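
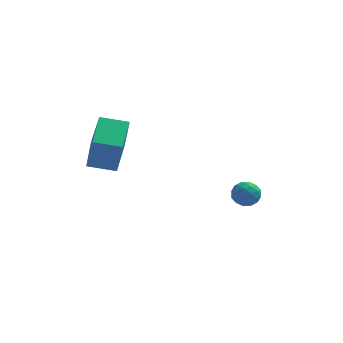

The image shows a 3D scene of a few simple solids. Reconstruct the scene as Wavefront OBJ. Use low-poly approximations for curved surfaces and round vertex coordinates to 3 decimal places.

v -4.236 -3.582 0.33
v -3.901 -4.252 2.292
v -4.098 -1.687 0.954
v -3.763 -2.357 2.916
v -2.837 -3.603 0.084
v -2.502 -4.273 2.046
v -2.699 -1.708 0.708
v -2.364 -2.378 2.67
v 2.777 1.368 -3.676
v 3.378 1.073 -3.26
v 2.422 0.187 -4
v 3.023 -0.108 -3.584
v 2.418 0.235 -3.213
v 2.637 0.965 -3.013
v 3.163 0.295 -4.247
v 3.382 1.025 -4.047
v 3.617 0.41 -3.613
v 3.156 0.373 -2.974
v 2.644 0.887 -4.286
v 2.183 0.85 -3.647
v 3.109 1.325 -3.439
v 2.691 -0.065 -3.821
v 2.335 0.137 -3.603
v 2.689 -0.036 -3.358
v 2.673 1.261 -3.294
v 3.027 1.088 -3.049
v 2.462 0.595 -3.022
v 2.773 0.172 -4.211
v 3.127 -0.001 -3.966
v 3.111 1.296 -3.902
v 3.465 1.123 -3.657
v 3.338 0.665 -4.238
v 3.602 0.761 -3.402
v 3.394 0.067 -3.593
v 3.476 0.304 -3.983
v 3.605 0.733 -3.865
v 3.332 0.739 -3.027
v 3.123 0.045 -3.217
v 2.767 0.247 -2.999
v 2.896 0.676 -2.881
v 3.472 0.349 -3.234
v 2.677 1.215 -4.043
v 2.468 0.521 -4.233
v 2.904 0.584 -4.379
v 3.033 1.013 -4.261
v 2.406 1.193 -3.667
v 2.198 0.499 -3.858
v 2.195 0.527 -3.395
v 2.324 0.956 -3.277
v 2.328 0.911 -4.026
f 2 4 1
f 5 2 1
f 1 4 3
f 3 5 1
f 2 8 4
f 6 2 5
f 6 8 2
f 4 8 3
f 7 5 3
f 3 8 7
f 7 6 5
f 8 6 7
f 9 46 25
f 46 20 49
f 25 49 14
f 46 49 25
f 9 25 21
f 25 14 26
f 21 26 10
f 25 26 21
f 9 21 30
f 21 10 31
f 30 31 16
f 21 31 30
f 9 30 42
f 30 16 45
f 42 45 19
f 30 45 42
f 9 42 46
f 42 19 50
f 46 50 20
f 42 50 46
f 10 26 37
f 26 14 40
f 37 40 18
f 26 40 37
f 14 49 27
f 49 20 48
f 27 48 13
f 49 48 27
f 20 50 47
f 50 19 43
f 47 43 11
f 50 43 47
f 19 45 44
f 45 16 32
f 44 32 15
f 45 32 44
f 16 31 36
f 31 10 33
f 36 33 17
f 31 33 36
f 12 38 24
f 38 18 39
f 24 39 13
f 38 39 24
f 12 24 22
f 24 13 23
f 22 23 11
f 24 23 22
f 12 22 29
f 22 11 28
f 29 28 15
f 22 28 29
f 12 29 34
f 29 15 35
f 34 35 17
f 29 35 34
f 12 34 38
f 34 17 41
f 38 41 18
f 34 41 38
f 13 39 27
f 39 18 40
f 27 40 14
f 39 40 27
f 11 23 47
f 23 13 48
f 47 48 20
f 23 48 47
f 15 28 44
f 28 11 43
f 44 43 19
f 28 43 44
f 17 35 36
f 35 15 32
f 36 32 16
f 35 32 36
f 18 41 37
f 41 17 33
f 37 33 10
f 41 33 37



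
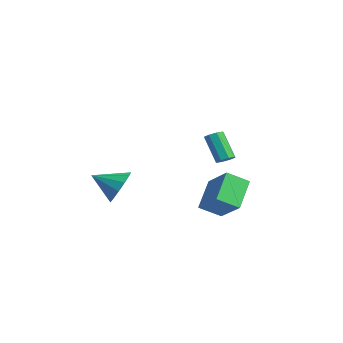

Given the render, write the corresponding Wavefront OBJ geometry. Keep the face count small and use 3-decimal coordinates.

v -2.892 -2.382 -0.563
v -2.039 -2.511 0.087
v -3.648 -3.618 0.183
v -2.409 -2.116 0.366
v -2.933 -1.806 0.349
v -3.443 -1.679 0.044
v -3.778 -1.775 -0.455
v -3.832 -2.063 -0.988
v -3.588 -2.453 -1.386
v -3.122 -2.821 -1.523
v -2.584 -3.049 -1.355
v -2.143 -3.065 -0.936
v -1.94 -2.864 -0.398
v 3.754 0.133 3.215
v 4.045 -0.248 3.356
v 3.157 -0.434 4.686
v 2.866 -0.053 4.545
v 4.171 0.088 3.488
v 3.283 -0.098 4.817
v 4.053 0.451 3.459
v 3.164 0.265 4.789
v 3.76 0.628 3.288
v 2.871 0.441 4.618
v 3.463 0.514 3.074
v 2.575 0.328 4.404
v 3.337 0.178 2.943
v 2.449 -0.008 4.272
v 3.456 -0.185 2.971
v 2.567 -0.371 4.301
v 3.749 -0.361 3.142
v 2.86 -0.548 4.472
v 1.454 -0.178 -0.668
v 0.464 0.82 0.535
v 1.761 0.891 -1.302
v 0.771 1.888 -0.099
v 3.009 0.032 0.439
v 2.019 1.029 1.642
v 3.316 1.1 -0.195
v 2.326 2.098 1.008
f 2 1 4
f 2 4 3
f 4 1 5
f 4 5 3
f 5 1 6
f 5 6 3
f 6 1 7
f 6 7 3
f 7 1 8
f 7 8 3
f 8 1 9
f 8 9 3
f 9 1 10
f 9 10 3
f 10 1 11
f 10 11 3
f 11 1 12
f 11 12 3
f 12 1 13
f 12 13 3
f 13 1 2
f 13 2 3
f 15 14 18
f 15 18 16
f 16 18 19
f 16 19 17
f 18 14 20
f 18 20 19
f 19 20 21
f 19 21 17
f 20 14 22
f 20 22 21
f 21 22 23
f 21 23 17
f 22 14 24
f 22 24 23
f 23 24 25
f 23 25 17
f 24 14 26
f 24 26 25
f 25 26 27
f 25 27 17
f 26 14 28
f 26 28 27
f 27 28 29
f 27 29 17
f 28 14 30
f 28 30 29
f 29 30 31
f 29 31 17
f 30 14 15
f 30 15 31
f 31 15 16
f 31 16 17
f 33 35 32
f 36 33 32
f 32 35 34
f 34 36 32
f 33 39 35
f 37 33 36
f 37 39 33
f 35 39 34
f 38 36 34
f 34 39 38
f 38 37 36
f 39 37 38



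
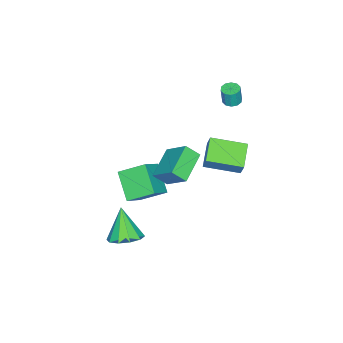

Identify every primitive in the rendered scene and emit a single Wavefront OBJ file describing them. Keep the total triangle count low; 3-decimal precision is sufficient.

v -1.01 2.259 1.049
v -0.689 2.631 2.044
v -1.916 4.173 0.624
v -1.595 4.546 1.619
v 0.435 2.794 0.381
v 0.756 3.167 1.376
v -0.471 4.709 -0.044
v -0.15 5.081 0.951
v -0.229 1.006 -0.279
v 0.11 0.265 0.445
v 0.102 2.439 1.031
v 0.442 1.699 1.755
v 1.678 1.201 -0.975
v 2.018 0.461 -0.251
v 2.01 2.635 0.335
v 2.349 1.894 1.059
v 0.476 -1.333 -4.887
v -0.576 -2.569 -3.651
v -0.189 0.122 -3.998
v -1.241 -1.114 -2.763
v 1.841 -1.386 -3.777
v 0.789 -2.622 -2.542
v 1.176 0.069 -2.889
v 0.124 -1.167 -1.653
v 4.28 0.016 -4.36
v 5.229 -0.485 -4.17
v 3.52 -0.736 -2.54
v 5.262 0.132 -3.901
v 4.919 0.705 -3.808
v 4.332 1.014 -3.925
v 3.726 0.942 -4.209
v 3.33 0.516 -4.549
v 3.298 -0.101 -4.818
v 3.64 -0.673 -4.911
v 4.227 -0.983 -4.794
v 4.834 -0.911 -4.511
v -3.272 2.596 3.339
v -2.756 2.835 3.294
v -2.633 2.783 4.436
v -3.148 2.544 4.481
v -2.993 3.093 3.331
v -2.869 3.041 4.473
v -3.336 3.161 3.371
v -3.213 3.11 4.514
v -3.655 3.014 3.399
v -3.531 2.962 4.541
v -3.827 2.706 3.404
v -3.704 2.655 4.546
v -3.787 2.357 3.384
v -3.664 2.305 4.526
v -3.551 2.099 3.347
v -3.427 2.047 4.489
v -3.207 2.03 3.306
v -3.084 1.979 4.449
v -2.889 2.178 3.279
v -2.765 2.126 4.421
v -2.716 2.485 3.274
v -2.593 2.434 4.416
f 2 4 1
f 5 2 1
f 1 4 3
f 3 5 1
f 2 8 4
f 6 2 5
f 6 8 2
f 4 8 3
f 7 5 3
f 3 8 7
f 7 6 5
f 8 6 7
f 10 12 9
f 13 10 9
f 9 12 11
f 11 13 9
f 10 16 12
f 14 10 13
f 14 16 10
f 12 16 11
f 15 13 11
f 11 16 15
f 15 14 13
f 16 14 15
f 18 20 17
f 21 18 17
f 17 20 19
f 19 21 17
f 18 24 20
f 22 18 21
f 22 24 18
f 20 24 19
f 23 21 19
f 19 24 23
f 23 22 21
f 24 22 23
f 26 25 28
f 26 28 27
f 28 25 29
f 28 29 27
f 29 25 30
f 29 30 27
f 30 25 31
f 30 31 27
f 31 25 32
f 31 32 27
f 32 25 33
f 32 33 27
f 33 25 34
f 33 34 27
f 34 25 35
f 34 35 27
f 35 25 36
f 35 36 27
f 36 25 26
f 36 26 27
f 38 37 41
f 38 41 39
f 39 41 42
f 39 42 40
f 41 37 43
f 41 43 42
f 42 43 44
f 42 44 40
f 43 37 45
f 43 45 44
f 44 45 46
f 44 46 40
f 45 37 47
f 45 47 46
f 46 47 48
f 46 48 40
f 47 37 49
f 47 49 48
f 48 49 50
f 48 50 40
f 49 37 51
f 49 51 50
f 50 51 52
f 50 52 40
f 51 37 53
f 51 53 52
f 52 53 54
f 52 54 40
f 53 37 55
f 53 55 54
f 54 55 56
f 54 56 40
f 55 37 57
f 55 57 56
f 56 57 58
f 56 58 40
f 57 37 38
f 57 38 58
f 58 38 39
f 58 39 40



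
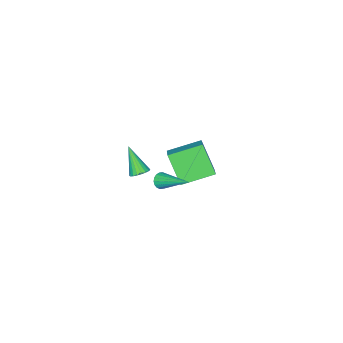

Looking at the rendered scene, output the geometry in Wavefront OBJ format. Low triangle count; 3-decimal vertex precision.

v 2.474 0.544 0.997
v 2.805 0.355 1.35
v 2.406 2.456 2.083
v 2.946 0.449 1.193
v 2.993 0.563 0.997
v 2.938 0.672 0.8
v 2.79 0.756 0.643
v 2.58 0.798 0.556
v 2.349 0.79 0.556
v 2.142 0.733 0.644
v 2.001 0.638 0.801
v 1.954 0.525 0.998
v 2.01 0.416 1.194
v 2.157 0.332 1.351
v 2.367 0.29 1.438
v 2.599 0.298 1.438
v 3.707 0.213 2.291
v 4.256 0.295 2.424
v 3.513 -0.793 3.709
v 4.15 0.474 2.537
v 3.968 0.609 2.607
v 3.741 0.675 2.623
v 3.508 0.661 2.581
v 3.31 0.57 2.489
v 3.18 0.417 2.363
v 3.142 0.229 2.224
v 3.201 0.038 2.097
v 3.348 -0.123 2.003
v 3.557 -0.225 1.959
v 3.792 -0.252 1.972
v 4.013 -0.198 2.041
v 4.18 -0.074 2.152
v 4.266 0.101 2.288
v -4.77 -3.394 -2.807
v -3.797 -2.39 -1.931
v -4.526 -2.141 -4.512
v -3.553 -1.137 -3.636
v -3.107 -4.503 -3.384
v -2.134 -3.499 -2.508
v -2.863 -3.25 -5.089
v -1.89 -2.246 -4.213
f 2 1 4
f 2 4 3
f 4 1 5
f 4 5 3
f 5 1 6
f 5 6 3
f 6 1 7
f 6 7 3
f 7 1 8
f 7 8 3
f 8 1 9
f 8 9 3
f 9 1 10
f 9 10 3
f 10 1 11
f 10 11 3
f 11 1 12
f 11 12 3
f 12 1 13
f 12 13 3
f 13 1 14
f 13 14 3
f 14 1 15
f 14 15 3
f 15 1 16
f 15 16 3
f 16 1 2
f 16 2 3
f 18 17 20
f 18 20 19
f 20 17 21
f 20 21 19
f 21 17 22
f 21 22 19
f 22 17 23
f 22 23 19
f 23 17 24
f 23 24 19
f 24 17 25
f 24 25 19
f 25 17 26
f 25 26 19
f 26 17 27
f 26 27 19
f 27 17 28
f 27 28 19
f 28 17 29
f 28 29 19
f 29 17 30
f 29 30 19
f 30 17 31
f 30 31 19
f 31 17 32
f 31 32 19
f 32 17 33
f 32 33 19
f 33 17 18
f 33 18 19
f 35 37 34
f 38 35 34
f 34 37 36
f 36 38 34
f 35 41 37
f 39 35 38
f 39 41 35
f 37 41 36
f 40 38 36
f 36 41 40
f 40 39 38
f 41 39 40



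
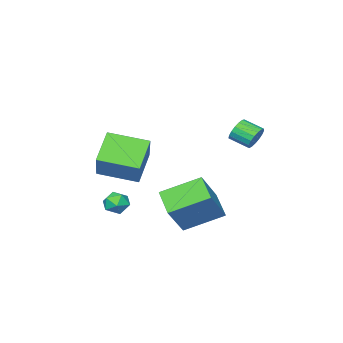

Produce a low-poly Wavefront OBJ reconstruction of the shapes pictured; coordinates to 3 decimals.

v 0.74 0.971 -1.94
v -0.665 2.247 -1.041
v 1.393 2.187 -2.645
v -0.012 3.463 -1.746
v 1.952 1.217 -0.394
v 0.547 2.493 0.505
v 2.605 2.433 -1.099
v 1.2 3.709 -0.2
v -2.935 2.562 1.971
v -2.727 2.881 2.522
v -2.417 1.958 2.94
v -2.625 1.638 2.389
v -3.032 2.808 2.586
v -2.722 1.885 3.005
v -3.315 2.678 2.51
v -3.005 1.755 2.928
v -3.511 2.522 2.31
v -3.201 1.599 2.729
v -3.575 2.374 2.033
v -3.265 1.451 2.451
v -3.493 2.27 1.741
v -3.183 1.347 2.159
v -3.282 2.232 1.502
v -2.972 1.309 1.92
v -2.992 2.27 1.37
v -2.682 1.347 1.789
v -2.689 2.375 1.376
v -2.379 1.452 1.795
v -2.443 2.522 1.518
v -2.132 1.599 1.937
v -2.309 2.678 1.764
v -1.998 1.755 2.183
v -2.318 2.808 2.057
v -2.008 1.885 2.476
v -2.469 2.881 2.331
v -2.159 1.958 2.749
v 1.213 -1.43 -2.219
v 1.92 -1.557 -2.117
v 1.02 -2.583 -2.323
v 1.727 -2.71 -2.221
v 1.32 -2.463 -1.673
v 1.439 -1.75 -1.609
v 1.501 -2.39 -2.831
v 1.62 -1.677 -2.767
v 2.098 -2.15 -2.495
v 1.986 -2.196 -1.78
v 0.954 -1.944 -2.66
v 0.842 -1.99 -1.945
v 0.281 -1.803 -1.156
v -0.93 -2.351 0.102
v 1.331 -0.654 0.355
v 0.12 -1.202 1.613
v 1.46 -3.438 -0.733
v 0.249 -3.986 0.525
v 2.51 -2.289 0.778
v 1.299 -2.837 2.036
f 2 4 1
f 5 2 1
f 1 4 3
f 3 5 1
f 2 8 4
f 6 2 5
f 6 8 2
f 4 8 3
f 7 5 3
f 3 8 7
f 7 6 5
f 8 6 7
f 10 9 13
f 10 13 11
f 11 13 14
f 11 14 12
f 13 9 15
f 13 15 14
f 14 15 16
f 14 16 12
f 15 9 17
f 15 17 16
f 16 17 18
f 16 18 12
f 17 9 19
f 17 19 18
f 18 19 20
f 18 20 12
f 19 9 21
f 19 21 20
f 20 21 22
f 20 22 12
f 21 9 23
f 21 23 22
f 22 23 24
f 22 24 12
f 23 9 25
f 23 25 24
f 24 25 26
f 24 26 12
f 25 9 27
f 25 27 26
f 26 27 28
f 26 28 12
f 27 9 29
f 27 29 28
f 28 29 30
f 28 30 12
f 29 9 31
f 29 31 30
f 30 31 32
f 30 32 12
f 31 9 33
f 31 33 32
f 32 33 34
f 32 34 12
f 33 9 35
f 33 35 34
f 34 35 36
f 34 36 12
f 35 9 10
f 35 10 36
f 36 10 11
f 36 11 12
f 37 48 42
f 37 42 38
f 37 38 44
f 37 44 47
f 37 47 48
f 38 42 46
f 42 48 41
f 48 47 39
f 47 44 43
f 44 38 45
f 40 46 41
f 40 41 39
f 40 39 43
f 40 43 45
f 40 45 46
f 41 46 42
f 39 41 48
f 43 39 47
f 45 43 44
f 46 45 38
f 50 52 49
f 53 50 49
f 49 52 51
f 51 53 49
f 50 56 52
f 54 50 53
f 54 56 50
f 52 56 51
f 55 53 51
f 51 56 55
f 55 54 53
f 56 54 55



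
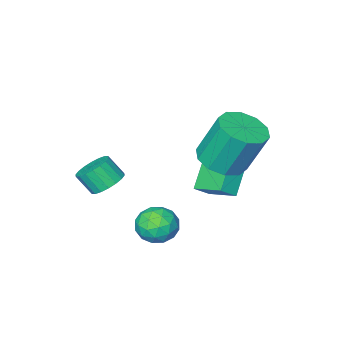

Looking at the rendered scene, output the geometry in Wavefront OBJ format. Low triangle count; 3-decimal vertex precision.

v 0.446 0.053 0.021
v 1.003 0.718 -0.075
v 1.177 -0.698 -0.925
v 1.734 -0.033 -1.021
v 1.718 -0.484 -0.274
v 1.266 -0.02 0.311
v 0.914 0.04 -1.311
v 0.462 0.504 -0.726
v 1.292 0.709 -0.898
v 1.789 0.386 -0.258
v 0.391 -0.366 -0.742
v 0.888 -0.689 -0.102
v 0.66 0.451 0.056
v 1.52 -0.431 -1.056
v 1.51 -0.696 -0.617
v 1.838 -0.306 -0.674
v 0.815 0.018 0.283
v 1.142 0.409 0.226
v 1.562 -0.298 0.109
v 1.038 -0.389 -1.226
v 1.365 0.002 -1.283
v 0.342 0.326 -0.326
v 0.67 0.716 -0.383
v 0.618 0.318 -1.109
v 1.158 0.837 -0.485
v 1.588 0.396 -1.041
v 1.106 0.438 -1.211
v 0.84 0.711 -0.867
v 1.45 0.647 -0.108
v 1.88 0.206 -0.664
v 1.87 -0.059 -0.225
v 1.604 0.214 0.119
v 1.62 0.642 -0.592
v 0.3 -0.186 -0.336
v 0.73 -0.627 -0.892
v 0.576 -0.194 -1.119
v 0.31 0.079 -0.775
v 0.592 -0.376 0.041
v 1.022 -0.817 -0.515
v 1.34 -0.691 -0.133
v 1.074 -0.418 0.211
v 0.56 -0.622 -0.408
v -2.675 -1.2 0.925
v -2.147 -0.299 0.746
v -2.657 0.382 2.677
v -3.185 -0.52 2.855
v -2.766 -0.212 0.552
v -3.277 0.469 2.483
v -3.351 -0.503 0.5
v -3.862 0.178 2.431
v -3.677 -1.06 0.61
v -4.188 -0.38 2.541
v -3.621 -1.671 0.84
v -4.131 -0.99 2.771
v -3.203 -2.102 1.103
v -3.713 -1.421 3.034
v -2.583 -2.189 1.297
v -3.094 -1.508 3.228
v -1.998 -1.898 1.349
v -2.509 -1.217 3.28
v -1.672 -1.34 1.239
v -2.183 -0.66 3.17
v -1.729 -0.73 1.009
v -2.239 -0.049 2.94
v 1.001 -3.37 -0.217
v 1.717 -3.137 -0.378
v 2.075 -3.676 0.436
v 1.359 -3.91 0.597
v 1.603 -2.893 -0.166
v 1.961 -3.432 0.648
v 1.37 -2.744 0.036
v 1.728 -3.283 0.85
v 1.063 -2.718 0.187
v 1.421 -3.257 1.002
v 0.745 -2.822 0.259
v 1.103 -3.361 1.073
v 0.477 -3.035 0.236
v 0.835 -3.574 1.05
v 0.313 -3.313 0.124
v 0.671 -3.853 0.938
v 0.285 -3.604 -0.056
v 0.643 -4.143 0.758
v 0.399 -3.848 -0.268
v 0.757 -4.387 0.546
v 0.632 -3.997 -0.47
v 0.99 -4.536 0.344
v 0.939 -4.023 -0.622
v 1.297 -4.562 0.193
v 1.257 -3.919 -0.693
v 1.615 -4.458 0.121
v 1.525 -3.706 -0.67
v 1.883 -4.245 0.144
v 1.689 -3.427 -0.558
v 2.047 -3.967 0.256
v -3.705 -2.833 -0.843
v -3.037 -2.92 -0.325
v -3.967 -1.448 -0.273
v -3.299 -1.535 0.245
v -2.921 -2.305 -1.765
v -2.253 -2.392 -1.247
v -3.183 -0.92 -1.195
v -2.515 -1.007 -0.677
f 1 38 17
f 38 12 41
f 17 41 6
f 38 41 17
f 1 17 13
f 17 6 18
f 13 18 2
f 17 18 13
f 1 13 22
f 13 2 23
f 22 23 8
f 13 23 22
f 1 22 34
f 22 8 37
f 34 37 11
f 22 37 34
f 1 34 38
f 34 11 42
f 38 42 12
f 34 42 38
f 2 18 29
f 18 6 32
f 29 32 10
f 18 32 29
f 6 41 19
f 41 12 40
f 19 40 5
f 41 40 19
f 12 42 39
f 42 11 35
f 39 35 3
f 42 35 39
f 11 37 36
f 37 8 24
f 36 24 7
f 37 24 36
f 8 23 28
f 23 2 25
f 28 25 9
f 23 25 28
f 4 30 16
f 30 10 31
f 16 31 5
f 30 31 16
f 4 16 14
f 16 5 15
f 14 15 3
f 16 15 14
f 4 14 21
f 14 3 20
f 21 20 7
f 14 20 21
f 4 21 26
f 21 7 27
f 26 27 9
f 21 27 26
f 4 26 30
f 26 9 33
f 30 33 10
f 26 33 30
f 5 31 19
f 31 10 32
f 19 32 6
f 31 32 19
f 3 15 39
f 15 5 40
f 39 40 12
f 15 40 39
f 7 20 36
f 20 3 35
f 36 35 11
f 20 35 36
f 9 27 28
f 27 7 24
f 28 24 8
f 27 24 28
f 10 33 29
f 33 9 25
f 29 25 2
f 33 25 29
f 44 43 47
f 44 47 45
f 45 47 48
f 45 48 46
f 47 43 49
f 47 49 48
f 48 49 50
f 48 50 46
f 49 43 51
f 49 51 50
f 50 51 52
f 50 52 46
f 51 43 53
f 51 53 52
f 52 53 54
f 52 54 46
f 53 43 55
f 53 55 54
f 54 55 56
f 54 56 46
f 55 43 57
f 55 57 56
f 56 57 58
f 56 58 46
f 57 43 59
f 57 59 58
f 58 59 60
f 58 60 46
f 59 43 61
f 59 61 60
f 60 61 62
f 60 62 46
f 61 43 63
f 61 63 62
f 62 63 64
f 62 64 46
f 63 43 44
f 63 44 64
f 64 44 45
f 64 45 46
f 66 65 69
f 66 69 67
f 67 69 70
f 67 70 68
f 69 65 71
f 69 71 70
f 70 71 72
f 70 72 68
f 71 65 73
f 71 73 72
f 72 73 74
f 72 74 68
f 73 65 75
f 73 75 74
f 74 75 76
f 74 76 68
f 75 65 77
f 75 77 76
f 76 77 78
f 76 78 68
f 77 65 79
f 77 79 78
f 78 79 80
f 78 80 68
f 79 65 81
f 79 81 80
f 80 81 82
f 80 82 68
f 81 65 83
f 81 83 82
f 82 83 84
f 82 84 68
f 83 65 85
f 83 85 84
f 84 85 86
f 84 86 68
f 85 65 87
f 85 87 86
f 86 87 88
f 86 88 68
f 87 65 89
f 87 89 88
f 88 89 90
f 88 90 68
f 89 65 91
f 89 91 90
f 90 91 92
f 90 92 68
f 91 65 93
f 91 93 92
f 92 93 94
f 92 94 68
f 93 65 66
f 93 66 94
f 94 66 67
f 94 67 68
f 96 98 95
f 99 96 95
f 95 98 97
f 97 99 95
f 96 102 98
f 100 96 99
f 100 102 96
f 98 102 97
f 101 99 97
f 97 102 101
f 101 100 99
f 102 100 101



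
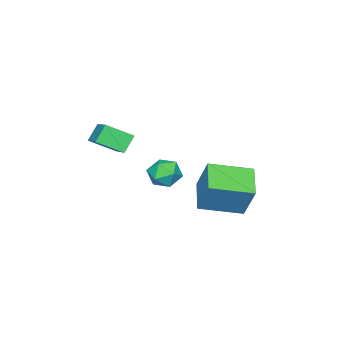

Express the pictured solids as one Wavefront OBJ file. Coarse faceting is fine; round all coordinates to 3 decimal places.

v -2.793 0.756 -2.101
v -2.498 1.511 -0.494
v -4.074 2.174 -2.533
v -3.779 2.93 -0.926
v -1.641 1.61 -2.714
v -1.346 2.366 -1.107
v -2.922 3.029 -3.146
v -2.627 3.784 -1.539
v 1.001 -0.457 1.158
v 0.42 -0.406 1.857
v 1.979 0.713 1.886
v 1.399 0.763 2.585
v 1.641 -1.363 1.755
v 1.061 -1.313 2.454
v 2.62 -0.194 2.483
v 2.039 -0.143 3.182
v -2.787 -0.375 -1.465
v -2.403 -0.002 -0.857
v -1.637 -0.618 -2.043
v -1.253 -0.245 -1.435
v -1.623 -0.954 -1.306
v -2.334 -0.803 -0.949
v -1.706 0.183 -1.951
v -2.417 0.334 -1.594
v -1.735 0.343 -1.158
v -1.683 -0.359 -0.759
v -2.357 -0.261 -2.141
v -2.305 -0.963 -1.742
f 2 4 1
f 5 2 1
f 1 4 3
f 3 5 1
f 2 8 4
f 6 2 5
f 6 8 2
f 4 8 3
f 7 5 3
f 3 8 7
f 7 6 5
f 8 6 7
f 10 12 9
f 13 10 9
f 9 12 11
f 11 13 9
f 10 16 12
f 14 10 13
f 14 16 10
f 12 16 11
f 15 13 11
f 11 16 15
f 15 14 13
f 16 14 15
f 17 28 22
f 17 22 18
f 17 18 24
f 17 24 27
f 17 27 28
f 18 22 26
f 22 28 21
f 28 27 19
f 27 24 23
f 24 18 25
f 20 26 21
f 20 21 19
f 20 19 23
f 20 23 25
f 20 25 26
f 21 26 22
f 19 21 28
f 23 19 27
f 25 23 24
f 26 25 18



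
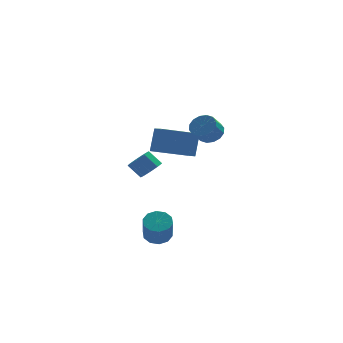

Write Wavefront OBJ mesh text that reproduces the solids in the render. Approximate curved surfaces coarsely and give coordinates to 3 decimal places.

v 3.657 -0.458 2.007
v 4.327 -0.887 2.097
v 3.852 -1.471 2.843
v 3.183 -1.042 2.753
v 4.363 -0.574 2.365
v 3.888 -1.158 3.112
v 4.211 -0.229 2.537
v 3.736 -0.813 3.284
v 3.91 0.054 2.567
v 3.435 -0.53 3.314
v 3.541 0.2 2.447
v 3.067 -0.384 3.194
v 3.204 0.169 2.209
v 2.729 -0.415 2.956
v 2.988 -0.029 1.917
v 2.513 -0.613 2.663
v 2.952 -0.342 1.648
v 2.477 -0.926 2.395
v 3.104 -0.687 1.476
v 2.629 -1.271 2.223
v 3.405 -0.97 1.446
v 2.93 -1.554 2.193
v 3.773 -1.116 1.566
v 3.299 -1.7 2.313
v 4.111 -1.085 1.804
v 3.636 -1.669 2.551
v 0.647 3.584 -2.503
v 1.231 3.52 -1.96
v 0.518 3.831 -1.155
v -0.067 3.896 -1.697
v 1.221 4.027 -2.165
v 0.508 4.338 -1.36
v 0.942 4.327 -2.528
v 0.229 4.639 -1.723
v 0.525 4.28 -2.879
v -0.188 4.591 -2.074
v 0.165 3.907 -3.054
v -0.548 4.218 -2.248
v 0.03 3.383 -2.971
v -0.683 3.694 -2.165
v 0.183 2.953 -2.669
v -0.53 3.265 -1.863
v 0.554 2.819 -2.289
v -0.159 3.13 -1.483
v 0.968 3.043 -2.009
v 0.254 3.354 -1.204
v 0.751 -0.486 0.656
v 1.023 0.13 2.085
v 0.454 0.649 0.224
v 0.726 1.264 1.653
v 2.854 -0.144 0.107
v 3.126 0.471 1.536
v 2.557 0.99 -0.325
v 2.829 1.606 1.104
v 0.714 -2.815 -4.437
v 1.456 -2.574 -4.26
v 1.428 -3.504 -2.885
v 0.686 -3.745 -3.063
v 1.138 -2.257 -4.052
v 1.111 -3.187 -2.677
v 0.658 -2.153 -3.991
v 0.631 -3.083 -2.616
v 0.2 -2.302 -4.101
v 0.173 -3.232 -2.726
v -0.062 -2.647 -4.339
v -0.09 -3.577 -2.964
v -0.028 -3.056 -4.615
v -0.056 -3.986 -3.24
v 0.289 -3.373 -4.823
v 0.262 -4.303 -3.448
v 0.769 -3.477 -4.884
v 0.742 -4.407 -3.509
v 1.227 -3.328 -4.774
v 1.2 -4.258 -3.399
v 1.49 -2.983 -4.536
v 1.462 -3.913 -3.161
f 2 1 5
f 2 5 3
f 3 5 6
f 3 6 4
f 5 1 7
f 5 7 6
f 6 7 8
f 6 8 4
f 7 1 9
f 7 9 8
f 8 9 10
f 8 10 4
f 9 1 11
f 9 11 10
f 10 11 12
f 10 12 4
f 11 1 13
f 11 13 12
f 12 13 14
f 12 14 4
f 13 1 15
f 13 15 14
f 14 15 16
f 14 16 4
f 15 1 17
f 15 17 16
f 16 17 18
f 16 18 4
f 17 1 19
f 17 19 18
f 18 19 20
f 18 20 4
f 19 1 21
f 19 21 20
f 20 21 22
f 20 22 4
f 21 1 23
f 21 23 22
f 22 23 24
f 22 24 4
f 23 1 25
f 23 25 24
f 24 25 26
f 24 26 4
f 25 1 2
f 25 2 26
f 26 2 3
f 26 3 4
f 28 27 31
f 28 31 29
f 29 31 32
f 29 32 30
f 31 27 33
f 31 33 32
f 32 33 34
f 32 34 30
f 33 27 35
f 33 35 34
f 34 35 36
f 34 36 30
f 35 27 37
f 35 37 36
f 36 37 38
f 36 38 30
f 37 27 39
f 37 39 38
f 38 39 40
f 38 40 30
f 39 27 41
f 39 41 40
f 40 41 42
f 40 42 30
f 41 27 43
f 41 43 42
f 42 43 44
f 42 44 30
f 43 27 45
f 43 45 44
f 44 45 46
f 44 46 30
f 45 27 28
f 45 28 46
f 46 28 29
f 46 29 30
f 48 50 47
f 51 48 47
f 47 50 49
f 49 51 47
f 48 54 50
f 52 48 51
f 52 54 48
f 50 54 49
f 53 51 49
f 49 54 53
f 53 52 51
f 54 52 53
f 56 55 59
f 56 59 57
f 57 59 60
f 57 60 58
f 59 55 61
f 59 61 60
f 60 61 62
f 60 62 58
f 61 55 63
f 61 63 62
f 62 63 64
f 62 64 58
f 63 55 65
f 63 65 64
f 64 65 66
f 64 66 58
f 65 55 67
f 65 67 66
f 66 67 68
f 66 68 58
f 67 55 69
f 67 69 68
f 68 69 70
f 68 70 58
f 69 55 71
f 69 71 70
f 70 71 72
f 70 72 58
f 71 55 73
f 71 73 72
f 72 73 74
f 72 74 58
f 73 55 75
f 73 75 74
f 74 75 76
f 74 76 58
f 75 55 56
f 75 56 76
f 76 56 57
f 76 57 58



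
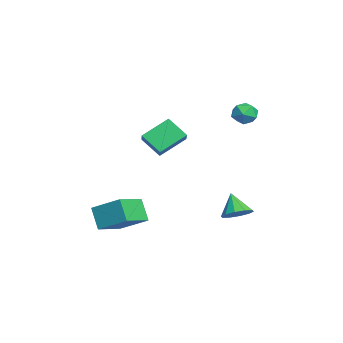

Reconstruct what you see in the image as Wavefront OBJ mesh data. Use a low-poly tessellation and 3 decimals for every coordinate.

v -2.559 -1.922 0.432
v -3.077 -0.708 1.3
v -2.072 -1.103 -0.423
v -2.589 0.111 0.446
v -1.591 -1.911 0.994
v -2.108 -0.697 1.863
v -1.103 -1.092 0.14
v -1.621 0.122 1.008
v 2.221 2.222 -2.421
v 2.701 1.683 -2.256
v 1.579 1.958 -1.419
v 2.849 2.069 -2.06
v 2.756 2.514 -2.002
v 2.46 2.846 -2.104
v 2.072 2.941 -2.328
v 1.742 2.76 -2.587
v 1.594 2.374 -2.783
v 1.686 1.93 -2.841
v 1.983 1.597 -2.739
v 2.37 1.503 -2.515
v -2.106 2.802 2.225
v -1.59 3.073 1.829
v -1.33 2.327 2.911
v -0.814 2.598 2.515
v -1.219 3.023 2.905
v -1.698 3.316 2.481
v -1.222 2.084 2.259
v -1.701 2.377 1.835
v -1.044 2.629 1.85
v -1.042 3.209 2.249
v -1.878 2.191 2.491
v -1.876 2.771 2.89
v 0.578 -3.177 -2.642
v 1.782 -4.109 -2.186
v 1.251 -1.932 -1.875
v 2.456 -2.864 -1.419
v 1.204 -2.876 -3.681
v 2.409 -3.808 -3.225
v 1.878 -1.631 -2.914
v 3.082 -2.563 -2.458
f 2 4 1
f 5 2 1
f 1 4 3
f 3 5 1
f 2 8 4
f 6 2 5
f 6 8 2
f 4 8 3
f 7 5 3
f 3 8 7
f 7 6 5
f 8 6 7
f 10 9 12
f 10 12 11
f 12 9 13
f 12 13 11
f 13 9 14
f 13 14 11
f 14 9 15
f 14 15 11
f 15 9 16
f 15 16 11
f 16 9 17
f 16 17 11
f 17 9 18
f 17 18 11
f 18 9 19
f 18 19 11
f 19 9 20
f 19 20 11
f 20 9 10
f 20 10 11
f 21 32 26
f 21 26 22
f 21 22 28
f 21 28 31
f 21 31 32
f 22 26 30
f 26 32 25
f 32 31 23
f 31 28 27
f 28 22 29
f 24 30 25
f 24 25 23
f 24 23 27
f 24 27 29
f 24 29 30
f 25 30 26
f 23 25 32
f 27 23 31
f 29 27 28
f 30 29 22
f 34 36 33
f 37 34 33
f 33 36 35
f 35 37 33
f 34 40 36
f 38 34 37
f 38 40 34
f 36 40 35
f 39 37 35
f 35 40 39
f 39 38 37
f 40 38 39



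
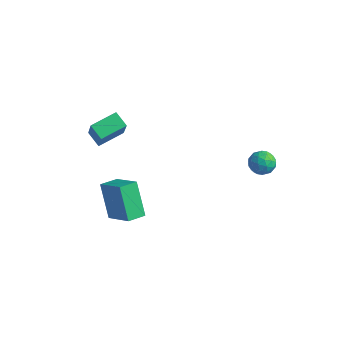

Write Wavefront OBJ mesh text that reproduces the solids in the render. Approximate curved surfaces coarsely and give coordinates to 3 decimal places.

v -2.467 -3.523 -4.293
v -3.464 -3.017 -2.599
v -2.242 -2.561 -4.448
v -3.239 -2.055 -2.753
v -0.961 -3.725 -3.347
v -1.958 -3.219 -1.652
v -0.736 -2.763 -3.501
v -1.733 -2.257 -1.807
v 2.76 2.529 -0.541
v 3.164 2.06 -0.939
v 2.336 1.62 0.099
v 2.74 1.151 -0.299
v 3.069 1.62 0.163
v 3.332 2.182 -0.233
v 2.168 1.498 -0.607
v 2.431 2.06 -1.003
v 2.798 1.423 -0.98
v 3.355 1.498 -0.504
v 2.145 2.182 -0.336
v 2.702 2.257 0.14
v 3 2.375 -0.796
v 2.5 1.305 -0.044
v 2.694 1.581 0.228
v 2.931 1.305 -0.006
v 3.098 2.446 -0.381
v 3.335 2.17 -0.615
v 3.279 1.911 0.032
v 2.165 1.51 -0.225
v 2.402 1.234 -0.459
v 2.569 2.375 -0.834
v 2.806 2.099 -1.068
v 2.221 1.769 -0.872
v 3.022 1.724 -1.055
v 2.772 1.19 -0.678
v 2.437 1.394 -0.859
v 2.591 1.724 -1.092
v 3.349 1.769 -0.775
v 3.099 1.234 -0.399
v 3.293 1.509 -0.127
v 3.447 1.84 -0.36
v 3.134 1.394 -0.799
v 2.401 2.446 -0.441
v 2.151 1.911 -0.065
v 2.053 1.84 -0.48
v 2.207 2.171 -0.713
v 2.728 2.49 -0.162
v 2.478 1.956 0.215
v 2.909 1.956 0.252
v 3.063 2.286 0.019
v 2.366 2.286 -0.041
v -3.924 -2.566 -0.112
v -4.72 -2.436 0.351
v -3.509 -1.206 0.219
v -4.305 -1.076 0.682
v -3.155 -3.164 1.378
v -3.951 -3.034 1.841
v -2.74 -1.804 1.709
v -3.536 -1.674 2.172
f 2 4 1
f 5 2 1
f 1 4 3
f 3 5 1
f 2 8 4
f 6 2 5
f 6 8 2
f 4 8 3
f 7 5 3
f 3 8 7
f 7 6 5
f 8 6 7
f 9 46 25
f 46 20 49
f 25 49 14
f 46 49 25
f 9 25 21
f 25 14 26
f 21 26 10
f 25 26 21
f 9 21 30
f 21 10 31
f 30 31 16
f 21 31 30
f 9 30 42
f 30 16 45
f 42 45 19
f 30 45 42
f 9 42 46
f 42 19 50
f 46 50 20
f 42 50 46
f 10 26 37
f 26 14 40
f 37 40 18
f 26 40 37
f 14 49 27
f 49 20 48
f 27 48 13
f 49 48 27
f 20 50 47
f 50 19 43
f 47 43 11
f 50 43 47
f 19 45 44
f 45 16 32
f 44 32 15
f 45 32 44
f 16 31 36
f 31 10 33
f 36 33 17
f 31 33 36
f 12 38 24
f 38 18 39
f 24 39 13
f 38 39 24
f 12 24 22
f 24 13 23
f 22 23 11
f 24 23 22
f 12 22 29
f 22 11 28
f 29 28 15
f 22 28 29
f 12 29 34
f 29 15 35
f 34 35 17
f 29 35 34
f 12 34 38
f 34 17 41
f 38 41 18
f 34 41 38
f 13 39 27
f 39 18 40
f 27 40 14
f 39 40 27
f 11 23 47
f 23 13 48
f 47 48 20
f 23 48 47
f 15 28 44
f 28 11 43
f 44 43 19
f 28 43 44
f 17 35 36
f 35 15 32
f 36 32 16
f 35 32 36
f 18 41 37
f 41 17 33
f 37 33 10
f 41 33 37
f 52 54 51
f 55 52 51
f 51 54 53
f 53 55 51
f 52 58 54
f 56 52 55
f 56 58 52
f 54 58 53
f 57 55 53
f 53 58 57
f 57 56 55
f 58 56 57



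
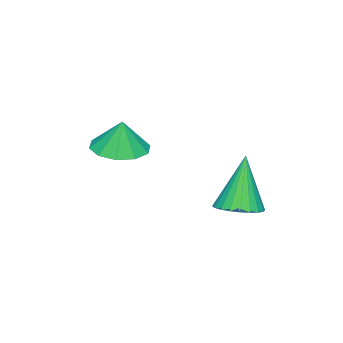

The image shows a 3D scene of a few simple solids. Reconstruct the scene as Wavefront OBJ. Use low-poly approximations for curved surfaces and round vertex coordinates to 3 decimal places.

v -1.454 0.408 -1.434
v -0.61 0.816 -1.593
v -1.326 0.592 -0.286
v -1.021 1.235 -1.614
v -1.597 1.338 -1.567
v -2.118 1.086 -1.469
v -2.386 0.575 -1.357
v -2.297 0.001 -1.275
v -1.886 -0.418 -1.254
v -1.31 -0.521 -1.302
v -0.789 -0.27 -1.4
v -0.522 0.241 -1.511
v -2.87 3.784 -3.824
v -2.457 3.093 -3.738
v -3.41 3.716 -1.796
v -2.234 3.306 -3.671
v -2.108 3.593 -3.628
v -2.097 3.908 -3.614
v -2.205 4.205 -3.633
v -2.413 4.438 -3.68
v -2.691 4.571 -3.75
v -2.996 4.584 -3.831
v -3.282 4.476 -3.911
v -3.506 4.262 -3.977
v -3.632 3.976 -4.021
v -3.642 3.66 -4.034
v -3.535 3.364 -4.016
v -3.327 3.131 -3.968
v -3.048 2.998 -3.898
v -2.743 2.984 -3.817
f 2 1 4
f 2 4 3
f 4 1 5
f 4 5 3
f 5 1 6
f 5 6 3
f 6 1 7
f 6 7 3
f 7 1 8
f 7 8 3
f 8 1 9
f 8 9 3
f 9 1 10
f 9 10 3
f 10 1 11
f 10 11 3
f 11 1 12
f 11 12 3
f 12 1 2
f 12 2 3
f 14 13 16
f 14 16 15
f 16 13 17
f 16 17 15
f 17 13 18
f 17 18 15
f 18 13 19
f 18 19 15
f 19 13 20
f 19 20 15
f 20 13 21
f 20 21 15
f 21 13 22
f 21 22 15
f 22 13 23
f 22 23 15
f 23 13 24
f 23 24 15
f 24 13 25
f 24 25 15
f 25 13 26
f 25 26 15
f 26 13 27
f 26 27 15
f 27 13 28
f 27 28 15
f 28 13 29
f 28 29 15
f 29 13 30
f 29 30 15
f 30 13 14
f 30 14 15



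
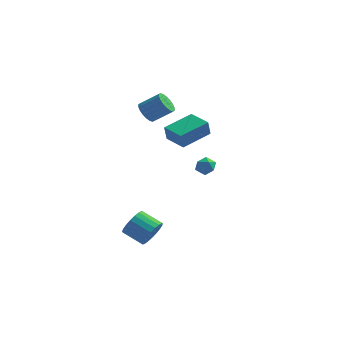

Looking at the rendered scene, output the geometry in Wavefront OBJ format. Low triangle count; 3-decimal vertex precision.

v -4.493 1.803 3.243
v -4.016 1.839 2.601
v -2.831 2.112 3.496
v -3.307 2.077 4.137
v -4.123 2.177 2.639
v -2.938 2.45 3.534
v -4.303 2.44 2.797
v -3.118 2.713 3.692
v -4.521 2.578 3.043
v -3.335 2.851 3.938
v -4.733 2.562 3.329
v -3.547 2.835 4.224
v -4.897 2.396 3.597
v -3.712 2.669 4.492
v -4.981 2.112 3.796
v -3.796 2.385 4.69
v -4.969 1.768 3.884
v -3.784 2.041 4.779
v -4.862 1.43 3.846
v -3.677 1.703 4.741
v -4.682 1.167 3.688
v -3.497 1.44 4.583
v -4.465 1.029 3.442
v -3.279 1.302 4.337
v -4.253 1.045 3.156
v -3.067 1.318 4.051
v -4.088 1.211 2.888
v -2.903 1.484 3.783
v -4.004 1.495 2.69
v -2.819 1.768 3.584
v -0.101 -1.374 0.698
v 0.577 -1.4 0.781
v -0.237 -1.94 1.639
v 0.441 -1.966 1.722
v 0.112 -1.37 1.784
v 0.196 -1.021 1.202
v 0.144 -2.319 1.218
v 0.228 -1.97 0.636
v 0.729 -1.984 1.102
v 0.708 -1.397 1.452
v -0.368 -1.943 0.968
v -0.389 -1.356 1.318
v -2.616 -2.945 -4.189
v -2.199 -2.307 -3.605
v -3.507 -2.037 -2.967
v -3.924 -2.675 -3.551
v -2.304 -2.079 -3.916
v -3.612 -1.809 -3.277
v -2.463 -2.001 -4.274
v -3.77 -1.731 -3.635
v -2.648 -2.086 -4.617
v -3.956 -1.816 -3.978
v -2.828 -2.32 -4.886
v -4.135 -2.05 -4.248
v -2.971 -2.661 -5.035
v -4.278 -2.391 -4.397
v -3.053 -3.052 -5.038
v -4.36 -2.782 -4.399
v -3.059 -3.424 -4.894
v -4.367 -3.154 -4.255
v -2.989 -3.713 -4.628
v -4.296 -3.444 -3.989
v -2.854 -3.87 -4.286
v -4.162 -3.6 -3.647
v -2.678 -3.866 -3.928
v -3.986 -3.597 -3.289
v -2.492 -3.704 -3.614
v -3.8 -3.434 -2.976
v -2.327 -3.41 -3.401
v -3.635 -3.14 -2.762
v -2.212 -3.035 -3.323
v -3.52 -2.765 -2.685
v -2.167 -2.645 -3.396
v -3.474 -2.375 -2.757
v -2.107 1.483 0.818
v -2.181 1.221 1.874
v -3.395 2.337 0.94
v -3.469 2.075 1.995
v -0.931 3.185 1.325
v -1.005 2.923 2.38
v -2.219 4.039 1.446
v -2.293 3.777 2.502
f 2 1 5
f 2 5 3
f 3 5 6
f 3 6 4
f 5 1 7
f 5 7 6
f 6 7 8
f 6 8 4
f 7 1 9
f 7 9 8
f 8 9 10
f 8 10 4
f 9 1 11
f 9 11 10
f 10 11 12
f 10 12 4
f 11 1 13
f 11 13 12
f 12 13 14
f 12 14 4
f 13 1 15
f 13 15 14
f 14 15 16
f 14 16 4
f 15 1 17
f 15 17 16
f 16 17 18
f 16 18 4
f 17 1 19
f 17 19 18
f 18 19 20
f 18 20 4
f 19 1 21
f 19 21 20
f 20 21 22
f 20 22 4
f 21 1 23
f 21 23 22
f 22 23 24
f 22 24 4
f 23 1 25
f 23 25 24
f 24 25 26
f 24 26 4
f 25 1 27
f 25 27 26
f 26 27 28
f 26 28 4
f 27 1 29
f 27 29 28
f 28 29 30
f 28 30 4
f 29 1 2
f 29 2 30
f 30 2 3
f 30 3 4
f 31 42 36
f 31 36 32
f 31 32 38
f 31 38 41
f 31 41 42
f 32 36 40
f 36 42 35
f 42 41 33
f 41 38 37
f 38 32 39
f 34 40 35
f 34 35 33
f 34 33 37
f 34 37 39
f 34 39 40
f 35 40 36
f 33 35 42
f 37 33 41
f 39 37 38
f 40 39 32
f 44 43 47
f 44 47 45
f 45 47 48
f 45 48 46
f 47 43 49
f 47 49 48
f 48 49 50
f 48 50 46
f 49 43 51
f 49 51 50
f 50 51 52
f 50 52 46
f 51 43 53
f 51 53 52
f 52 53 54
f 52 54 46
f 53 43 55
f 53 55 54
f 54 55 56
f 54 56 46
f 55 43 57
f 55 57 56
f 56 57 58
f 56 58 46
f 57 43 59
f 57 59 58
f 58 59 60
f 58 60 46
f 59 43 61
f 59 61 60
f 60 61 62
f 60 62 46
f 61 43 63
f 61 63 62
f 62 63 64
f 62 64 46
f 63 43 65
f 63 65 64
f 64 65 66
f 64 66 46
f 65 43 67
f 65 67 66
f 66 67 68
f 66 68 46
f 67 43 69
f 67 69 68
f 68 69 70
f 68 70 46
f 69 43 71
f 69 71 70
f 70 71 72
f 70 72 46
f 71 43 73
f 71 73 72
f 72 73 74
f 72 74 46
f 73 43 44
f 73 44 74
f 74 44 45
f 74 45 46
f 76 78 75
f 79 76 75
f 75 78 77
f 77 79 75
f 76 82 78
f 80 76 79
f 80 82 76
f 78 82 77
f 81 79 77
f 77 82 81
f 81 80 79
f 82 80 81



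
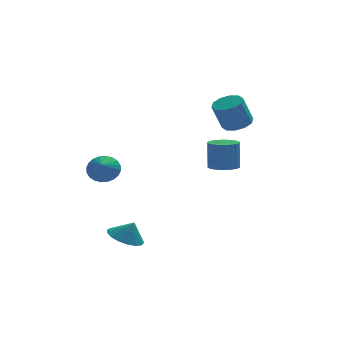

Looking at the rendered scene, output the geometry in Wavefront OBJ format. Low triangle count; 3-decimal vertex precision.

v -2.596 0.857 -1.392
v -2.089 1.205 -0.777
v -2.824 0.083 -0.768
v -2.388 1.35 -0.706
v -2.719 1.42 -0.74
v -3.031 1.404 -0.874
v -3.276 1.304 -1.086
v -3.418 1.137 -1.345
v -3.435 0.927 -1.611
v -3.325 0.706 -1.844
v -3.103 0.509 -2.008
v -2.804 0.364 -2.078
v -2.474 0.294 -2.044
v -2.162 0.31 -1.911
v -1.916 0.409 -1.699
v -1.774 0.576 -1.44
v -1.757 0.786 -1.174
v -1.868 1.007 -0.941
v -2.161 -3.468 -4.179
v -1.473 -4.052 -4.534
v -1.739 -3.552 -3.221
v -1.291 -3.627 -4.577
v -1.309 -3.166 -4.529
v -1.521 -2.774 -4.4
v -1.881 -2.54 -4.221
v -2.304 -2.52 -4.032
v -2.695 -2.716 -3.877
v -2.964 -3.085 -3.791
v -3.049 -3.542 -3.793
v -2.93 -3.981 -3.884
v -2.636 -4.303 -4.043
v -2.232 -4.434 -4.232
v -1.813 -4.343 -4.41
v 3.27 -0.193 -1.245
v 4.029 0.082 -1.298
v 4.05 0.329 0.293
v 3.29 0.053 0.345
v 3.864 0.349 -1.337
v 3.885 0.595 0.254
v 3.609 0.533 -1.362
v 3.629 0.78 0.228
v 3.301 0.607 -1.37
v 3.322 0.853 0.221
v 2.989 0.558 -1.358
v 3.01 0.805 0.233
v 2.72 0.396 -1.33
v 2.741 0.642 0.261
v 2.534 0.143 -1.288
v 2.555 0.39 0.303
v 2.46 -0.16 -1.24
v 2.481 0.086 0.351
v 2.51 -0.469 -1.193
v 2.531 -0.222 0.398
v 2.675 -0.735 -1.154
v 2.696 -0.489 0.437
v 2.931 -0.92 -1.128
v 2.951 -0.673 0.462
v 3.238 -0.993 -1.121
v 3.259 -0.747 0.47
v 3.55 -0.945 -1.133
v 3.571 -0.698 0.458
v 3.819 -0.782 -1.161
v 3.84 -0.536 0.43
v 4.005 -0.53 -1.203
v 4.026 -0.283 0.388
v 4.079 -0.226 -1.251
v 4.1 0.02 0.34
v 3.935 -0.204 1.725
v 4.533 -0.744 1.876
v 3.963 -0.957 3.367
v 3.365 -0.416 3.215
v 4.701 -0.284 2.006
v 4.131 -0.497 3.497
v 4.577 0.207 2.029
v 4.006 -0.006 3.519
v 4.207 0.541 1.935
v 3.637 0.328 3.425
v 3.734 0.59 1.761
v 3.164 0.378 3.251
v 3.337 0.337 1.573
v 2.767 0.124 3.064
v 3.169 -0.123 1.443
v 2.599 -0.336 2.934
v 3.294 -0.614 1.421
v 2.723 -0.827 2.911
v 3.663 -0.948 1.515
v 3.093 -1.161 3.005
v 4.136 -0.998 1.689
v 3.566 -1.21 3.179
f 2 1 4
f 2 4 3
f 4 1 5
f 4 5 3
f 5 1 6
f 5 6 3
f 6 1 7
f 6 7 3
f 7 1 8
f 7 8 3
f 8 1 9
f 8 9 3
f 9 1 10
f 9 10 3
f 10 1 11
f 10 11 3
f 11 1 12
f 11 12 3
f 12 1 13
f 12 13 3
f 13 1 14
f 13 14 3
f 14 1 15
f 14 15 3
f 15 1 16
f 15 16 3
f 16 1 17
f 16 17 3
f 17 1 18
f 17 18 3
f 18 1 2
f 18 2 3
f 20 19 22
f 20 22 21
f 22 19 23
f 22 23 21
f 23 19 24
f 23 24 21
f 24 19 25
f 24 25 21
f 25 19 26
f 25 26 21
f 26 19 27
f 26 27 21
f 27 19 28
f 27 28 21
f 28 19 29
f 28 29 21
f 29 19 30
f 29 30 21
f 30 19 31
f 30 31 21
f 31 19 32
f 31 32 21
f 32 19 33
f 32 33 21
f 33 19 20
f 33 20 21
f 35 34 38
f 35 38 36
f 36 38 39
f 36 39 37
f 38 34 40
f 38 40 39
f 39 40 41
f 39 41 37
f 40 34 42
f 40 42 41
f 41 42 43
f 41 43 37
f 42 34 44
f 42 44 43
f 43 44 45
f 43 45 37
f 44 34 46
f 44 46 45
f 45 46 47
f 45 47 37
f 46 34 48
f 46 48 47
f 47 48 49
f 47 49 37
f 48 34 50
f 48 50 49
f 49 50 51
f 49 51 37
f 50 34 52
f 50 52 51
f 51 52 53
f 51 53 37
f 52 34 54
f 52 54 53
f 53 54 55
f 53 55 37
f 54 34 56
f 54 56 55
f 55 56 57
f 55 57 37
f 56 34 58
f 56 58 57
f 57 58 59
f 57 59 37
f 58 34 60
f 58 60 59
f 59 60 61
f 59 61 37
f 60 34 62
f 60 62 61
f 61 62 63
f 61 63 37
f 62 34 64
f 62 64 63
f 63 64 65
f 63 65 37
f 64 34 66
f 64 66 65
f 65 66 67
f 65 67 37
f 66 34 35
f 66 35 67
f 67 35 36
f 67 36 37
f 69 68 72
f 69 72 70
f 70 72 73
f 70 73 71
f 72 68 74
f 72 74 73
f 73 74 75
f 73 75 71
f 74 68 76
f 74 76 75
f 75 76 77
f 75 77 71
f 76 68 78
f 76 78 77
f 77 78 79
f 77 79 71
f 78 68 80
f 78 80 79
f 79 80 81
f 79 81 71
f 80 68 82
f 80 82 81
f 81 82 83
f 81 83 71
f 82 68 84
f 82 84 83
f 83 84 85
f 83 85 71
f 84 68 86
f 84 86 85
f 85 86 87
f 85 87 71
f 86 68 88
f 86 88 87
f 87 88 89
f 87 89 71
f 88 68 69
f 88 69 89
f 89 69 70
f 89 70 71



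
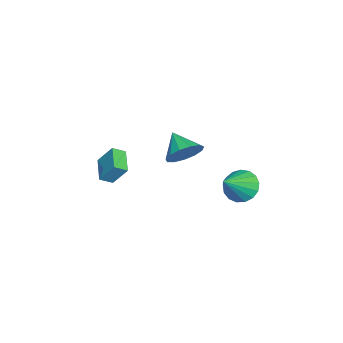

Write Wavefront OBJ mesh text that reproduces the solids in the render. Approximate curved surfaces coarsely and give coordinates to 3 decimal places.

v 2.771 0.986 -0.661
v 3.612 0.437 -0.29
v 1.809 0.094 0.201
v 3.527 0.897 0.091
v 3.203 1.385 0.233
v 2.741 1.746 0.091
v 2.289 1.866 -0.289
v 1.99 1.706 -0.788
v 1.939 1.318 -1.246
v 2.152 0.824 -1.519
v 2.562 0.382 -1.519
v 3.038 0.131 -1.247
v 3.429 0.152 -0.789
v 2.267 3.809 -2.979
v 2.877 4.576 -3.328
v 3.753 3.191 -1.741
v 2.639 4.78 -2.94
v 2.316 4.761 -2.562
v 1.982 4.524 -2.279
v 1.713 4.124 -2.157
v 1.571 3.651 -2.222
v 1.589 3.215 -2.461
v 1.762 2.915 -2.819
v 2.05 2.819 -3.213
v 2.389 2.951 -3.554
v 2.699 3.279 -3.762
v 2.911 3.729 -3.792
v 2.975 4.197 -3.635
v 1.96 -3.148 -2.607
v 2.112 -2.306 -1.437
v 3.3 -2.678 -3.119
v 3.452 -1.835 -1.949
v 2.328 -3.765 -2.211
v 2.48 -2.922 -1.041
v 3.668 -3.294 -2.723
v 3.82 -2.452 -1.553
f 2 1 4
f 2 4 3
f 4 1 5
f 4 5 3
f 5 1 6
f 5 6 3
f 6 1 7
f 6 7 3
f 7 1 8
f 7 8 3
f 8 1 9
f 8 9 3
f 9 1 10
f 9 10 3
f 10 1 11
f 10 11 3
f 11 1 12
f 11 12 3
f 12 1 13
f 12 13 3
f 13 1 2
f 13 2 3
f 15 14 17
f 15 17 16
f 17 14 18
f 17 18 16
f 18 14 19
f 18 19 16
f 19 14 20
f 19 20 16
f 20 14 21
f 20 21 16
f 21 14 22
f 21 22 16
f 22 14 23
f 22 23 16
f 23 14 24
f 23 24 16
f 24 14 25
f 24 25 16
f 25 14 26
f 25 26 16
f 26 14 27
f 26 27 16
f 27 14 28
f 27 28 16
f 28 14 15
f 28 15 16
f 30 32 29
f 33 30 29
f 29 32 31
f 31 33 29
f 30 36 32
f 34 30 33
f 34 36 30
f 32 36 31
f 35 33 31
f 31 36 35
f 35 34 33
f 36 34 35



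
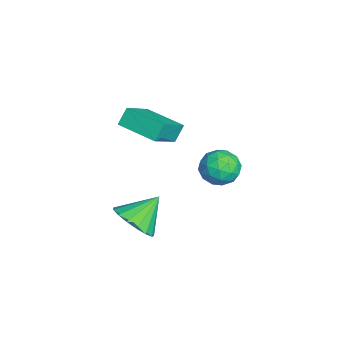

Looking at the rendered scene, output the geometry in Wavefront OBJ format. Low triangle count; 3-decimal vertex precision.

v 3.7 -2.159 -4.112
v 4.613 -2.05 -3.694
v 3.12 -1.161 -3.108
v 4.602 -1.71 -4.038
v 4.384 -1.473 -4.399
v 4.01 -1.393 -4.694
v 3.564 -1.489 -4.856
v 3.15 -1.738 -4.848
v 2.862 -2.084 -4.671
v 2.765 -2.446 -4.366
v 2.883 -2.743 -4.003
v 3.188 -2.906 -3.665
v 3.61 -2.898 -3.43
v 4.053 -2.721 -3.351
v 4.415 -2.414 -3.446
v 1.778 1.567 -2.102
v 2.45 1.626 -2.656
v 2.53 0.694 -1.284
v 3.202 0.753 -1.838
v 2.971 1.443 -1.356
v 2.507 1.983 -1.861
v 2.473 0.337 -2.079
v 2.009 0.877 -2.584
v 2.879 0.866 -2.642
v 3.187 1.55 -2.195
v 1.793 0.77 -1.745
v 2.101 1.454 -1.298
v 2.048 1.673 -2.45
v 2.932 0.647 -1.49
v 2.796 1.053 -1.206
v 3.191 1.088 -1.532
v 2.082 1.883 -1.984
v 2.477 1.917 -2.309
v 2.783 1.81 -1.545
v 2.503 0.403 -1.631
v 2.898 0.437 -1.956
v 1.789 1.232 -2.408
v 2.184 1.267 -2.734
v 2.197 0.51 -2.395
v 2.695 1.261 -2.768
v 3.137 0.748 -2.287
v 2.709 0.504 -2.429
v 2.436 0.821 -2.726
v 2.876 1.663 -2.505
v 3.318 1.15 -2.025
v 3.183 1.556 -1.742
v 2.91 1.873 -2.038
v 3.129 1.216 -2.497
v 1.662 1.17 -1.915
v 2.104 0.657 -1.435
v 2.07 0.447 -1.902
v 1.797 0.764 -2.198
v 1.843 1.572 -1.653
v 2.285 1.059 -1.172
v 2.544 1.499 -1.214
v 2.271 1.816 -1.511
v 1.851 1.104 -1.443
v -1.874 -1.498 -1.859
v -0.609 -2.319 -0.787
v -0.789 -0.075 -2.05
v 0.476 -0.895 -0.978
v -1.516 -1.865 -2.562
v -0.251 -2.685 -1.49
v -0.431 -0.441 -2.753
v 0.834 -1.262 -1.681
f 2 1 4
f 2 4 3
f 4 1 5
f 4 5 3
f 5 1 6
f 5 6 3
f 6 1 7
f 6 7 3
f 7 1 8
f 7 8 3
f 8 1 9
f 8 9 3
f 9 1 10
f 9 10 3
f 10 1 11
f 10 11 3
f 11 1 12
f 11 12 3
f 12 1 13
f 12 13 3
f 13 1 14
f 13 14 3
f 14 1 15
f 14 15 3
f 15 1 2
f 15 2 3
f 16 53 32
f 53 27 56
f 32 56 21
f 53 56 32
f 16 32 28
f 32 21 33
f 28 33 17
f 32 33 28
f 16 28 37
f 28 17 38
f 37 38 23
f 28 38 37
f 16 37 49
f 37 23 52
f 49 52 26
f 37 52 49
f 16 49 53
f 49 26 57
f 53 57 27
f 49 57 53
f 17 33 44
f 33 21 47
f 44 47 25
f 33 47 44
f 21 56 34
f 56 27 55
f 34 55 20
f 56 55 34
f 27 57 54
f 57 26 50
f 54 50 18
f 57 50 54
f 26 52 51
f 52 23 39
f 51 39 22
f 52 39 51
f 23 38 43
f 38 17 40
f 43 40 24
f 38 40 43
f 19 45 31
f 45 25 46
f 31 46 20
f 45 46 31
f 19 31 29
f 31 20 30
f 29 30 18
f 31 30 29
f 19 29 36
f 29 18 35
f 36 35 22
f 29 35 36
f 19 36 41
f 36 22 42
f 41 42 24
f 36 42 41
f 19 41 45
f 41 24 48
f 45 48 25
f 41 48 45
f 20 46 34
f 46 25 47
f 34 47 21
f 46 47 34
f 18 30 54
f 30 20 55
f 54 55 27
f 30 55 54
f 22 35 51
f 35 18 50
f 51 50 26
f 35 50 51
f 24 42 43
f 42 22 39
f 43 39 23
f 42 39 43
f 25 48 44
f 48 24 40
f 44 40 17
f 48 40 44
f 59 61 58
f 62 59 58
f 58 61 60
f 60 62 58
f 59 65 61
f 63 59 62
f 63 65 59
f 61 65 60
f 64 62 60
f 60 65 64
f 64 63 62
f 65 63 64



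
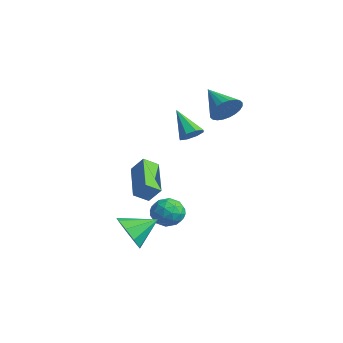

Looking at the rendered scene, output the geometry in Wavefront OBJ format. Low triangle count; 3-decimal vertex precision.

v 2.583 -3.989 -2.825
v 2.934 -3.591 -3.731
v 2.877 -2.631 -2.115
v 2.228 -3.471 -3.667
v 1.689 -3.594 -3.209
v 1.568 -3.901 -2.572
v 1.921 -4.25 -2.052
v 2.585 -4.476 -1.895
v 3.247 -4.474 -2.173
v 3.599 -4.245 -2.756
v 3.475 -3.896 -3.371
v 1.199 -0.578 -2.303
v 1.709 -1.035 -1.729
v 1.251 -1.685 -3.231
v 1.761 -2.142 -2.657
v 0.903 -1.984 -2.464
v 0.871 -1.299 -1.891
v 2.089 -1.421 -3.069
v 2.057 -0.736 -2.496
v 2.259 -1.556 -2.202
v 1.526 -1.904 -1.828
v 1.434 -0.816 -3.132
v 0.701 -1.164 -2.758
v 1.449 -0.709 -1.935
v 1.511 -2.011 -3.025
v 1.006 -1.918 -2.912
v 1.306 -2.187 -2.575
v 0.957 -0.864 -2.03
v 1.256 -1.133 -1.692
v 0.783 -1.691 -2.124
v 1.704 -1.587 -3.268
v 2.003 -1.856 -2.93
v 1.654 -0.533 -2.385
v 1.954 -0.802 -2.048
v 2.177 -1.029 -2.836
v 2.072 -1.284 -1.875
v 2.103 -1.935 -2.421
v 2.296 -1.511 -2.663
v 2.277 -1.108 -2.326
v 1.641 -1.488 -1.655
v 1.672 -2.14 -2.201
v 1.168 -2.046 -2.088
v 1.149 -1.644 -1.751
v 1.965 -1.795 -1.934
v 1.288 -0.58 -2.759
v 1.319 -1.232 -3.305
v 1.811 -1.076 -3.209
v 1.792 -0.674 -2.872
v 0.857 -0.785 -2.539
v 0.888 -1.436 -3.085
v 0.683 -1.612 -2.634
v 0.664 -1.209 -2.297
v 0.995 -0.925 -3.026
v 0.663 2.244 3.18
v 1.102 2.147 3.948
v -0.903 2.136 4.06
v 1.069 2.492 3.932
v 0.974 2.8 3.801
v 0.832 3.022 3.576
v 0.665 3.127 3.29
v 0.497 3.096 2.988
v 0.354 2.936 2.714
v 0.259 2.671 2.512
v 0.225 2.34 2.411
v 0.258 1.995 2.428
v 0.352 1.687 2.559
v 0.494 1.465 2.784
v 0.662 1.36 3.07
v 0.83 1.391 3.372
v 0.972 1.551 3.645
v 1.068 1.816 3.848
v 2.369 -3.626 -0.56
v 0.518 -2.758 0.253
v 2.512 -2.897 -1.014
v 0.661 -2.029 -0.201
v 2.879 -3.251 0.201
v 1.028 -2.383 1.014
v 3.022 -2.522 -0.253
v 1.171 -1.654 0.56
v -0.316 0.924 1.466
v 0.178 0.887 1.918
v -1.504 0.756 2.754
v 0.022 1.368 1.837
v -0.331 1.59 1.539
v -0.676 1.421 1.198
v -0.809 0.961 1.015
v -0.654 0.479 1.096
v -0.3 0.258 1.394
v 0.045 0.427 1.735
f 2 1 4
f 2 4 3
f 4 1 5
f 4 5 3
f 5 1 6
f 5 6 3
f 6 1 7
f 6 7 3
f 7 1 8
f 7 8 3
f 8 1 9
f 8 9 3
f 9 1 10
f 9 10 3
f 10 1 11
f 10 11 3
f 11 1 2
f 11 2 3
f 12 49 28
f 49 23 52
f 28 52 17
f 49 52 28
f 12 28 24
f 28 17 29
f 24 29 13
f 28 29 24
f 12 24 33
f 24 13 34
f 33 34 19
f 24 34 33
f 12 33 45
f 33 19 48
f 45 48 22
f 33 48 45
f 12 45 49
f 45 22 53
f 49 53 23
f 45 53 49
f 13 29 40
f 29 17 43
f 40 43 21
f 29 43 40
f 17 52 30
f 52 23 51
f 30 51 16
f 52 51 30
f 23 53 50
f 53 22 46
f 50 46 14
f 53 46 50
f 22 48 47
f 48 19 35
f 47 35 18
f 48 35 47
f 19 34 39
f 34 13 36
f 39 36 20
f 34 36 39
f 15 41 27
f 41 21 42
f 27 42 16
f 41 42 27
f 15 27 25
f 27 16 26
f 25 26 14
f 27 26 25
f 15 25 32
f 25 14 31
f 32 31 18
f 25 31 32
f 15 32 37
f 32 18 38
f 37 38 20
f 32 38 37
f 15 37 41
f 37 20 44
f 41 44 21
f 37 44 41
f 16 42 30
f 42 21 43
f 30 43 17
f 42 43 30
f 14 26 50
f 26 16 51
f 50 51 23
f 26 51 50
f 18 31 47
f 31 14 46
f 47 46 22
f 31 46 47
f 20 38 39
f 38 18 35
f 39 35 19
f 38 35 39
f 21 44 40
f 44 20 36
f 40 36 13
f 44 36 40
f 55 54 57
f 55 57 56
f 57 54 58
f 57 58 56
f 58 54 59
f 58 59 56
f 59 54 60
f 59 60 56
f 60 54 61
f 60 61 56
f 61 54 62
f 61 62 56
f 62 54 63
f 62 63 56
f 63 54 64
f 63 64 56
f 64 54 65
f 64 65 56
f 65 54 66
f 65 66 56
f 66 54 67
f 66 67 56
f 67 54 68
f 67 68 56
f 68 54 69
f 68 69 56
f 69 54 70
f 69 70 56
f 70 54 71
f 70 71 56
f 71 54 55
f 71 55 56
f 73 75 72
f 76 73 72
f 72 75 74
f 74 76 72
f 73 79 75
f 77 73 76
f 77 79 73
f 75 79 74
f 78 76 74
f 74 79 78
f 78 77 76
f 79 77 78
f 81 80 83
f 81 83 82
f 83 80 84
f 83 84 82
f 84 80 85
f 84 85 82
f 85 80 86
f 85 86 82
f 86 80 87
f 86 87 82
f 87 80 88
f 87 88 82
f 88 80 89
f 88 89 82
f 89 80 81
f 89 81 82



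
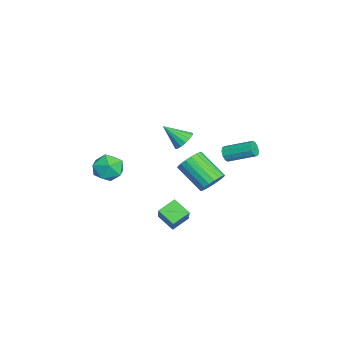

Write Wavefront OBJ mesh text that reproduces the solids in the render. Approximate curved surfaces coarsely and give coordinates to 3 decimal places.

v -1.812 -3.101 -0.879
v -1.147 -3.185 -1.634
v -2.413 -4.575 -1.246
v -1.748 -4.659 -2.001
v -1.43 -4.681 -1.043
v -1.058 -3.77 -0.817
v -2.502 -3.99 -2.063
v -2.13 -3.079 -1.837
v -1.573 -3.734 -2.366
v -0.911 -4.161 -1.736
v -2.649 -3.599 -1.144
v -1.987 -4.026 -0.514
v -3.579 2.49 -1.419
v -3.308 2.251 -1.031
v -2.931 3.81 -0.332
v -3.201 4.05 -0.721
v -3.101 2.311 -1.277
v -2.723 3.87 -0.578
v -3.075 2.439 -1.577
v -2.698 3.999 -0.879
v -3.242 2.587 -1.817
v -2.865 4.147 -1.118
v -3.538 2.698 -1.905
v -3.16 4.258 -1.206
v -3.849 2.73 -1.808
v -3.472 4.289 -1.109
v -4.057 2.67 -1.562
v -3.679 4.229 -0.863
v -4.082 2.541 -1.261
v -3.705 4.101 -0.563
v -3.915 2.393 -1.022
v -3.538 3.953 -0.323
v -3.62 2.282 -0.934
v -3.242 3.842 -0.235
v -0.003 0.247 1.842
v 0.536 -0.095 1.581
v -0.237 -0.867 2.818
v 0.672 0.106 1.843
v 0.627 0.345 2.105
v 0.414 0.558 2.296
v 0.088 0.687 2.366
v -0.262 0.699 2.295
v -0.542 0.589 2.103
v -0.678 0.388 1.841
v -0.633 0.149 1.579
v -0.42 -0.063 1.388
v -0.094 -0.193 1.318
v 0.256 -0.204 1.389
v 0.178 0.502 -4.132
v -0.455 -0.293 -3.531
v 1.264 0.555 -2.918
v 0.632 -0.24 -2.317
v 0.768 -0.34 -4.623
v 0.136 -1.135 -4.022
v 1.855 -0.287 -3.409
v 1.222 -1.082 -2.808
v -1.506 1.779 -2.429
v -0.931 1.866 -1.824
v -1.978 0.587 -0.645
v -2.554 0.501 -1.251
v -1.175 2.138 -1.746
v -2.222 0.859 -0.567
v -1.485 2.339 -1.803
v -2.532 1.06 -0.625
v -1.799 2.429 -1.984
v -2.846 1.15 -0.806
v -2.055 2.391 -2.254
v -3.103 1.112 -1.075
v -2.203 2.231 -2.558
v -3.25 0.952 -1.38
v -2.212 1.982 -2.837
v -3.26 0.703 -1.658
v -2.082 1.693 -3.035
v -3.129 0.414 -1.856
v -1.838 1.421 -3.113
v -2.885 0.142 -1.934
v -1.528 1.22 -3.055
v -2.575 -0.059 -1.877
v -1.214 1.13 -2.874
v -2.261 -0.149 -1.696
v -0.957 1.168 -2.605
v -2.005 -0.111 -1.426
v -0.81 1.328 -2.3
v -1.857 0.049 -1.122
v -0.8 1.577 -2.022
v -1.848 0.298 -0.843
f 1 12 6
f 1 6 2
f 1 2 8
f 1 8 11
f 1 11 12
f 2 6 10
f 6 12 5
f 12 11 3
f 11 8 7
f 8 2 9
f 4 10 5
f 4 5 3
f 4 3 7
f 4 7 9
f 4 9 10
f 5 10 6
f 3 5 12
f 7 3 11
f 9 7 8
f 10 9 2
f 14 13 17
f 14 17 15
f 15 17 18
f 15 18 16
f 17 13 19
f 17 19 18
f 18 19 20
f 18 20 16
f 19 13 21
f 19 21 20
f 20 21 22
f 20 22 16
f 21 13 23
f 21 23 22
f 22 23 24
f 22 24 16
f 23 13 25
f 23 25 24
f 24 25 26
f 24 26 16
f 25 13 27
f 25 27 26
f 26 27 28
f 26 28 16
f 27 13 29
f 27 29 28
f 28 29 30
f 28 30 16
f 29 13 31
f 29 31 30
f 30 31 32
f 30 32 16
f 31 13 33
f 31 33 32
f 32 33 34
f 32 34 16
f 33 13 14
f 33 14 34
f 34 14 15
f 34 15 16
f 36 35 38
f 36 38 37
f 38 35 39
f 38 39 37
f 39 35 40
f 39 40 37
f 40 35 41
f 40 41 37
f 41 35 42
f 41 42 37
f 42 35 43
f 42 43 37
f 43 35 44
f 43 44 37
f 44 35 45
f 44 45 37
f 45 35 46
f 45 46 37
f 46 35 47
f 46 47 37
f 47 35 48
f 47 48 37
f 48 35 36
f 48 36 37
f 50 52 49
f 53 50 49
f 49 52 51
f 51 53 49
f 50 56 52
f 54 50 53
f 54 56 50
f 52 56 51
f 55 53 51
f 51 56 55
f 55 54 53
f 56 54 55
f 58 57 61
f 58 61 59
f 59 61 62
f 59 62 60
f 61 57 63
f 61 63 62
f 62 63 64
f 62 64 60
f 63 57 65
f 63 65 64
f 64 65 66
f 64 66 60
f 65 57 67
f 65 67 66
f 66 67 68
f 66 68 60
f 67 57 69
f 67 69 68
f 68 69 70
f 68 70 60
f 69 57 71
f 69 71 70
f 70 71 72
f 70 72 60
f 71 57 73
f 71 73 72
f 72 73 74
f 72 74 60
f 73 57 75
f 73 75 74
f 74 75 76
f 74 76 60
f 75 57 77
f 75 77 76
f 76 77 78
f 76 78 60
f 77 57 79
f 77 79 78
f 78 79 80
f 78 80 60
f 79 57 81
f 79 81 80
f 80 81 82
f 80 82 60
f 81 57 83
f 81 83 82
f 82 83 84
f 82 84 60
f 83 57 85
f 83 85 84
f 84 85 86
f 84 86 60
f 85 57 58
f 85 58 86
f 86 58 59
f 86 59 60



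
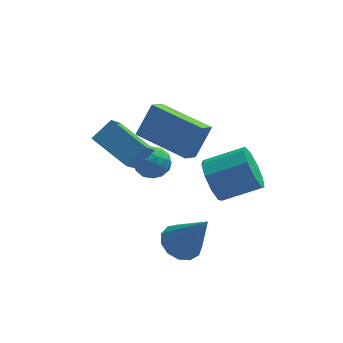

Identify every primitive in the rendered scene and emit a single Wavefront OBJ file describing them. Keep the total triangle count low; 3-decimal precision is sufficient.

v -0.672 1.853 1.437
v -1.095 1.254 1.924
v -0.044 2.375 2.623
v -0.467 1.776 3.11
v 0.987 0.464 1.17
v 0.564 -0.135 1.657
v 1.615 0.986 2.356
v 1.192 0.387 2.843
v 0.281 -1.732 -1.651
v 0.944 -1.272 -1.796
v 1.139 -2.408 0.131
v 0.652 -1.007 -1.555
v 0.242 -0.973 -1.344
v -0.155 -1.179 -1.232
v -0.414 -1.562 -1.252
v -0.452 -1.998 -1.399
v -0.257 -2.35 -1.626
v 0.109 -2.506 -1.861
v 0.529 -2.416 -2.03
v 0.871 -2.109 -2.078
v 1.026 -1.683 -1.991
v -0.586 3.119 -0.722
v 0.065 2.884 -1.029
v -0.905 1.956 -0.511
v -0.254 1.721 -0.818
v -0.25 2.086 -0.155
v -0.052 2.806 -0.286
v -0.788 2.034 -1.254
v -0.59 2.754 -1.385
v -0.06 2.214 -1.358
v 0.273 2.246 -0.679
v -1.113 2.594 -0.861
v -0.78 2.626 -0.182
v -0.232 3.104 -0.894
v -0.608 1.736 -0.646
v -0.605 1.951 -0.256
v -0.223 1.813 -0.437
v -0.301 3.058 -0.457
v 0.081 2.92 -0.638
v -0.104 2.451 -0.124
v -0.921 1.92 -0.902
v -0.539 1.782 -1.083
v -0.617 3.027 -1.103
v -0.235 2.889 -1.284
v -0.736 2.389 -1.416
v 0.077 2.572 -1.268
v -0.111 1.888 -1.144
v -0.424 2.072 -1.4
v -0.308 2.495 -1.477
v 0.272 2.591 -0.869
v 0.085 1.907 -0.745
v 0.087 2.122 -0.355
v 0.203 2.544 -0.432
v 0.199 2.197 -1.062
v -0.925 2.933 -0.795
v -1.112 2.249 -0.671
v -1.043 2.296 -1.108
v -0.927 2.718 -1.185
v -0.729 2.952 -0.396
v -0.917 2.268 -0.272
v -0.532 2.345 -0.063
v -0.416 2.768 -0.14
v -1.039 2.643 -0.478
v 1.43 -0.887 0.994
v 1.751 -1.327 0.252
v 3.231 -1.314 0.885
v 2.91 -0.873 1.626
v 1.783 -0.705 0.164
v 3.263 -0.691 0.797
v 1.65 -0.168 0.464
v 3.13 -0.154 1.096
v 1.414 0.033 1.011
v 2.894 0.046 1.644
v 1.185 -0.197 1.551
v 2.666 -0.183 2.184
v 1.071 -0.749 1.83
v 2.552 -0.736 2.462
v 1.125 -1.366 1.717
v 2.605 -1.353 2.35
v 1.321 -1.759 1.266
v 2.802 -1.745 1.899
v 1.568 -1.743 0.688
v 3.049 -1.73 1.32
v -2.714 -0.153 3.041
v -1.995 0.223 3.676
v -2.354 0.652 2.155
v -1.635 1.029 2.79
v -1.585 -1.309 2.45
v -0.866 -0.932 3.085
v -1.225 -0.503 1.564
v -0.506 -0.127 2.199
f 2 4 1
f 5 2 1
f 1 4 3
f 3 5 1
f 2 8 4
f 6 2 5
f 6 8 2
f 4 8 3
f 7 5 3
f 3 8 7
f 7 6 5
f 8 6 7
f 10 9 12
f 10 12 11
f 12 9 13
f 12 13 11
f 13 9 14
f 13 14 11
f 14 9 15
f 14 15 11
f 15 9 16
f 15 16 11
f 16 9 17
f 16 17 11
f 17 9 18
f 17 18 11
f 18 9 19
f 18 19 11
f 19 9 20
f 19 20 11
f 20 9 21
f 20 21 11
f 21 9 10
f 21 10 11
f 22 59 38
f 59 33 62
f 38 62 27
f 59 62 38
f 22 38 34
f 38 27 39
f 34 39 23
f 38 39 34
f 22 34 43
f 34 23 44
f 43 44 29
f 34 44 43
f 22 43 55
f 43 29 58
f 55 58 32
f 43 58 55
f 22 55 59
f 55 32 63
f 59 63 33
f 55 63 59
f 23 39 50
f 39 27 53
f 50 53 31
f 39 53 50
f 27 62 40
f 62 33 61
f 40 61 26
f 62 61 40
f 33 63 60
f 63 32 56
f 60 56 24
f 63 56 60
f 32 58 57
f 58 29 45
f 57 45 28
f 58 45 57
f 29 44 49
f 44 23 46
f 49 46 30
f 44 46 49
f 25 51 37
f 51 31 52
f 37 52 26
f 51 52 37
f 25 37 35
f 37 26 36
f 35 36 24
f 37 36 35
f 25 35 42
f 35 24 41
f 42 41 28
f 35 41 42
f 25 42 47
f 42 28 48
f 47 48 30
f 42 48 47
f 25 47 51
f 47 30 54
f 51 54 31
f 47 54 51
f 26 52 40
f 52 31 53
f 40 53 27
f 52 53 40
f 24 36 60
f 36 26 61
f 60 61 33
f 36 61 60
f 28 41 57
f 41 24 56
f 57 56 32
f 41 56 57
f 30 48 49
f 48 28 45
f 49 45 29
f 48 45 49
f 31 54 50
f 54 30 46
f 50 46 23
f 54 46 50
f 65 64 68
f 65 68 66
f 66 68 69
f 66 69 67
f 68 64 70
f 68 70 69
f 69 70 71
f 69 71 67
f 70 64 72
f 70 72 71
f 71 72 73
f 71 73 67
f 72 64 74
f 72 74 73
f 73 74 75
f 73 75 67
f 74 64 76
f 74 76 75
f 75 76 77
f 75 77 67
f 76 64 78
f 76 78 77
f 77 78 79
f 77 79 67
f 78 64 80
f 78 80 79
f 79 80 81
f 79 81 67
f 80 64 82
f 80 82 81
f 81 82 83
f 81 83 67
f 82 64 65
f 82 65 83
f 83 65 66
f 83 66 67
f 85 87 84
f 88 85 84
f 84 87 86
f 86 88 84
f 85 91 87
f 89 85 88
f 89 91 85
f 87 91 86
f 90 88 86
f 86 91 90
f 90 89 88
f 91 89 90



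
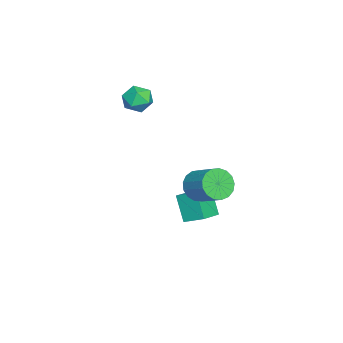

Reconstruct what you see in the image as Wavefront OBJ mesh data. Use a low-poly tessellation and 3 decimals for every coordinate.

v 0.424 0.178 -5.129
v -0.347 -0.347 -3.637
v 0.672 1.288 -4.611
v -0.099 0.763 -3.118
v 1.879 -0.403 -4.582
v 1.108 -0.928 -3.089
v 2.127 0.707 -4.063
v 1.356 0.182 -2.571
v 2.938 0.546 -1.024
v 3.415 0.78 -1.87
v 4.4 1.908 -1.003
v 3.922 1.674 -0.156
v 3.049 1.089 -1.856
v 4.034 2.216 -0.989
v 2.658 1.273 -1.651
v 3.643 2.4 -0.784
v 2.331 1.291 -1.302
v 3.316 2.418 -0.435
v 2.142 1.138 -0.89
v 3.127 2.265 -0.022
v 2.136 0.849 -0.508
v 3.121 1.977 0.359
v 2.314 0.492 -0.244
v 3.299 1.619 0.623
v 2.634 0.146 -0.159
v 3.619 1.274 0.708
v 3.024 -0.107 -0.272
v 4.009 1.02 0.595
v 3.394 -0.211 -0.557
v 4.379 0.916 0.31
v 3.66 -0.142 -0.949
v 4.644 0.986 -0.082
v 3.76 0.086 -1.358
v 4.744 1.213 -0.491
v 3.671 0.418 -1.691
v 4.656 1.546 -0.824
v -2.747 -3.422 0.848
v -2.249 -3.879 1.554
v -4.071 -3.541 1.706
v -3.573 -3.998 2.412
v -3.412 -3.05 2.235
v -2.593 -2.977 1.705
v -3.727 -4.443 1.555
v -2.908 -4.37 1.025
v -2.854 -4.511 1.991
v -2.66 -3.65 2.412
v -3.66 -3.77 0.848
v -3.466 -2.909 1.269
f 2 4 1
f 5 2 1
f 1 4 3
f 3 5 1
f 2 8 4
f 6 2 5
f 6 8 2
f 4 8 3
f 7 5 3
f 3 8 7
f 7 6 5
f 8 6 7
f 10 9 13
f 10 13 11
f 11 13 14
f 11 14 12
f 13 9 15
f 13 15 14
f 14 15 16
f 14 16 12
f 15 9 17
f 15 17 16
f 16 17 18
f 16 18 12
f 17 9 19
f 17 19 18
f 18 19 20
f 18 20 12
f 19 9 21
f 19 21 20
f 20 21 22
f 20 22 12
f 21 9 23
f 21 23 22
f 22 23 24
f 22 24 12
f 23 9 25
f 23 25 24
f 24 25 26
f 24 26 12
f 25 9 27
f 25 27 26
f 26 27 28
f 26 28 12
f 27 9 29
f 27 29 28
f 28 29 30
f 28 30 12
f 29 9 31
f 29 31 30
f 30 31 32
f 30 32 12
f 31 9 33
f 31 33 32
f 32 33 34
f 32 34 12
f 33 9 35
f 33 35 34
f 34 35 36
f 34 36 12
f 35 9 10
f 35 10 36
f 36 10 11
f 36 11 12
f 37 48 42
f 37 42 38
f 37 38 44
f 37 44 47
f 37 47 48
f 38 42 46
f 42 48 41
f 48 47 39
f 47 44 43
f 44 38 45
f 40 46 41
f 40 41 39
f 40 39 43
f 40 43 45
f 40 45 46
f 41 46 42
f 39 41 48
f 43 39 47
f 45 43 44
f 46 45 38



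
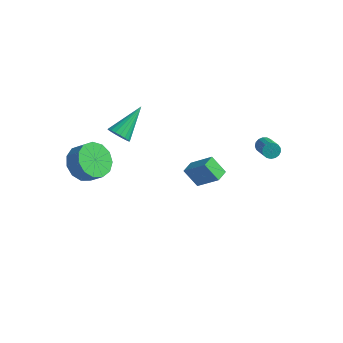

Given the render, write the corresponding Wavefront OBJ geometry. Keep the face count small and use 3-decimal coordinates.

v 3.117 4.148 0.905
v 3.515 4.434 0.764
v 4.381 3.578 1.474
v 3.983 3.292 1.615
v 3.442 4.535 0.975
v 4.309 3.678 1.684
v 3.295 4.547 1.169
v 4.162 3.69 1.878
v 3.107 4.468 1.303
v 3.974 3.611 2.012
v 2.921 4.315 1.346
v 3.788 3.458 2.055
v 2.78 4.125 1.288
v 3.647 3.268 1.997
v 2.716 3.939 1.142
v 3.583 3.083 1.851
v 2.744 3.802 0.942
v 3.611 2.945 1.651
v 2.857 3.744 0.734
v 3.724 2.887 1.443
v 3.03 3.779 0.565
v 3.897 2.922 1.274
v 3.222 3.898 0.474
v 4.089 3.041 1.183
v 3.391 4.075 0.482
v 4.257 3.218 1.191
v 3.496 4.268 0.587
v 4.363 3.412 1.296
v 0.45 1.699 -1.938
v -0.397 1.691 -1.018
v 0.432 2.509 -1.947
v -0.415 2.5 -1.027
v 1.715 1.74 -0.773
v 0.868 1.731 0.147
v 1.697 2.549 -0.782
v 0.85 2.541 0.138
v -3.24 -0.203 2.373
v -2.559 -0.355 2.419
v -2.92 1.583 3.507
v -2.575 -0.186 2.158
v -2.722 -0.021 1.939
v -2.973 0.109 1.806
v -3.276 0.176 1.786
v -3.573 0.168 1.882
v -3.803 0.087 2.075
v -3.922 -0.051 2.327
v -3.906 -0.22 2.588
v -3.758 -0.386 2.807
v -3.508 -0.515 2.94
v -3.205 -0.582 2.96
v -2.908 -0.575 2.865
v -2.678 -0.494 2.671
v -3.624 -3.047 2.246
v -2.929 -3.474 1.508
v -2.181 -3.479 2.215
v -2.876 -3.053 2.954
v -2.879 -2.858 1.459
v -2.131 -2.863 2.167
v -3.066 -2.302 1.661
v -2.317 -2.307 2.368
v -3.43 -1.983 2.048
v -2.681 -1.988 2.756
v -3.855 -2.002 2.498
v -3.107 -2.007 3.206
v -4.208 -2.353 2.869
v -3.459 -2.358 3.576
v -4.375 -2.924 3.041
v -3.626 -2.929 3.749
v -4.303 -3.535 2.961
v -3.555 -3.54 3.669
v -4.017 -3.991 2.654
v -3.268 -3.996 3.362
v -3.605 -4.147 2.218
v -2.857 -4.152 2.926
v -3.2 -3.954 1.791
v -2.451 -3.959 2.498
f 2 1 5
f 2 5 3
f 3 5 6
f 3 6 4
f 5 1 7
f 5 7 6
f 6 7 8
f 6 8 4
f 7 1 9
f 7 9 8
f 8 9 10
f 8 10 4
f 9 1 11
f 9 11 10
f 10 11 12
f 10 12 4
f 11 1 13
f 11 13 12
f 12 13 14
f 12 14 4
f 13 1 15
f 13 15 14
f 14 15 16
f 14 16 4
f 15 1 17
f 15 17 16
f 16 17 18
f 16 18 4
f 17 1 19
f 17 19 18
f 18 19 20
f 18 20 4
f 19 1 21
f 19 21 20
f 20 21 22
f 20 22 4
f 21 1 23
f 21 23 22
f 22 23 24
f 22 24 4
f 23 1 25
f 23 25 24
f 24 25 26
f 24 26 4
f 25 1 27
f 25 27 26
f 26 27 28
f 26 28 4
f 27 1 2
f 27 2 28
f 28 2 3
f 28 3 4
f 30 32 29
f 33 30 29
f 29 32 31
f 31 33 29
f 30 36 32
f 34 30 33
f 34 36 30
f 32 36 31
f 35 33 31
f 31 36 35
f 35 34 33
f 36 34 35
f 38 37 40
f 38 40 39
f 40 37 41
f 40 41 39
f 41 37 42
f 41 42 39
f 42 37 43
f 42 43 39
f 43 37 44
f 43 44 39
f 44 37 45
f 44 45 39
f 45 37 46
f 45 46 39
f 46 37 47
f 46 47 39
f 47 37 48
f 47 48 39
f 48 37 49
f 48 49 39
f 49 37 50
f 49 50 39
f 50 37 51
f 50 51 39
f 51 37 52
f 51 52 39
f 52 37 38
f 52 38 39
f 54 53 57
f 54 57 55
f 55 57 58
f 55 58 56
f 57 53 59
f 57 59 58
f 58 59 60
f 58 60 56
f 59 53 61
f 59 61 60
f 60 61 62
f 60 62 56
f 61 53 63
f 61 63 62
f 62 63 64
f 62 64 56
f 63 53 65
f 63 65 64
f 64 65 66
f 64 66 56
f 65 53 67
f 65 67 66
f 66 67 68
f 66 68 56
f 67 53 69
f 67 69 68
f 68 69 70
f 68 70 56
f 69 53 71
f 69 71 70
f 70 71 72
f 70 72 56
f 71 53 73
f 71 73 72
f 72 73 74
f 72 74 56
f 73 53 75
f 73 75 74
f 74 75 76
f 74 76 56
f 75 53 54
f 75 54 76
f 76 54 55
f 76 55 56

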